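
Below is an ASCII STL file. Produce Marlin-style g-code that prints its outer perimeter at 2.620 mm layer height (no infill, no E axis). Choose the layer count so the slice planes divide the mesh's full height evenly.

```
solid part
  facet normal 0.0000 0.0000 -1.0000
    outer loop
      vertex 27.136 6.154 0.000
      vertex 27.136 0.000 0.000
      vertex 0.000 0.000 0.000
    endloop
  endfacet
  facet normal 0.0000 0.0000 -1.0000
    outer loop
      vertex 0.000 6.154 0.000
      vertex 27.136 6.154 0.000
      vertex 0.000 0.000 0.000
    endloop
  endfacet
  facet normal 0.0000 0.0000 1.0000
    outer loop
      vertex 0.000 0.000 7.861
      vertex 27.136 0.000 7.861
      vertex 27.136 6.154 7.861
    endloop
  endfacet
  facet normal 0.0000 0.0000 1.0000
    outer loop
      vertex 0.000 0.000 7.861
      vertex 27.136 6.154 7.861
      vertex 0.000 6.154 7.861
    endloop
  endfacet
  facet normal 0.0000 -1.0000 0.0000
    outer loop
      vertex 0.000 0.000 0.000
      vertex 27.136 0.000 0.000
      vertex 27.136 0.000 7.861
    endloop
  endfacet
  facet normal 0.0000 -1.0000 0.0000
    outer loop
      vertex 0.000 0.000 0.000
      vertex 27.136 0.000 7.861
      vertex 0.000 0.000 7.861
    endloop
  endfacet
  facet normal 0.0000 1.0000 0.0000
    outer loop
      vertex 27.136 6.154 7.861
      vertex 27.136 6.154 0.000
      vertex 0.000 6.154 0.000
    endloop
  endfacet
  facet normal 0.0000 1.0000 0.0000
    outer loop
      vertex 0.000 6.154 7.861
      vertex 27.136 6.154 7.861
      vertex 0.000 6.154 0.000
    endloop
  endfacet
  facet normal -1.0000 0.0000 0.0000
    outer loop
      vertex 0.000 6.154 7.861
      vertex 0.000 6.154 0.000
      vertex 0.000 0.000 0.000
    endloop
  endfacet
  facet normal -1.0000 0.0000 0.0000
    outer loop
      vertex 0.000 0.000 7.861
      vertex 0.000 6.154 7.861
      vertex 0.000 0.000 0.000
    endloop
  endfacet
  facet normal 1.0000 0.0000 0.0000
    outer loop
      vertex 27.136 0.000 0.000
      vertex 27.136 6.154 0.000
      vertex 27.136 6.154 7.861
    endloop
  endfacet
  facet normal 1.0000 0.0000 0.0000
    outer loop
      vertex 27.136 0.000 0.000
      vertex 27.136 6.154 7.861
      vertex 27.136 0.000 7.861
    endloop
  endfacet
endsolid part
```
; perimeter-only toolpath
G21 ; units = mm
G90 ; absolute positioning
G28 ; home
; layer 1
G0 Z2.620
G0 X0.000 Y0.000
G1 X27.136 Y0.000
G1 X27.136 Y6.154
G1 X0.000 Y6.154
G1 X0.000 Y0.000
; layer 2
G0 Z5.241
G0 X0.000 Y0.000
G1 X27.136 Y0.000
G1 X27.136 Y6.154
G1 X0.000 Y6.154
G1 X0.000 Y0.000
; layer 3
G0 Z7.861
G0 X0.000 Y0.000
G1 X27.136 Y0.000
G1 X27.136 Y6.154
G1 X0.000 Y6.154
G1 X0.000 Y0.000
M2 ; end

The solid is a rectangular box, roughly 27.1 × 6.15 mm footprint and 7.86 mm tall. Slicing at Δz = 2.620 mm — 3 equal slices spanning the solid's height, so layer i sits at z = i·h/3 — gives 3 non-empty perimeters. Each is a 4-segment closed polygon; G0 lifts to the layer z and rapids to the start vertex, then G1 traces the edges.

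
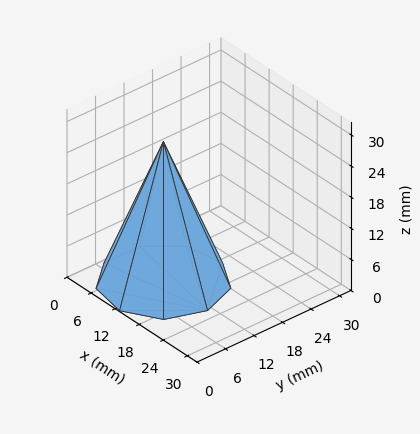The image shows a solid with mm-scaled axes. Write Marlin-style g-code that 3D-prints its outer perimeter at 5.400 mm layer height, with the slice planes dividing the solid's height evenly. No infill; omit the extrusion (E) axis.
Reading the render: the shape is a regular 9-sided pyramid, base circumscribed radius ≈ 11 mm, apex at z ≈ 27 mm (dimensions read to the nearest mm from the axis ticks). For the g-code, the solid's height is divided into equal slices at the stated Δz and each level perimeter traced with G1 moves after a G0 lift.

; perimeter-only toolpath
G21 ; units = mm
G90 ; absolute positioning
G28 ; home
; layer 1
G0 Z5.400
G0 X19.800 Y11.000
G1 X17.741 Y16.657
G1 X12.528 Y19.666
G1 X6.600 Y18.621
G1 X2.730 Y14.010
G1 X2.730 Y7.990
G1 X6.600 Y3.379
G1 X12.528 Y2.334
G1 X17.741 Y5.343
G1 X19.800 Y11.000
; layer 2
G0 Z10.800
G0 X17.600 Y11.000
G1 X16.056 Y15.243
G1 X12.146 Y17.500
G1 X7.700 Y16.716
G1 X4.798 Y13.257
G1 X4.798 Y8.743
G1 X7.700 Y5.284
G1 X12.146 Y4.500
G1 X16.056 Y6.757
G1 X17.600 Y11.000
; layer 3
G0 Z16.200
G0 X15.400 Y11.000
G1 X14.370 Y13.828
G1 X11.764 Y15.333
G1 X8.800 Y14.810
G1 X6.865 Y12.505
G1 X6.865 Y9.495
G1 X8.800 Y7.190
G1 X11.764 Y6.667
G1 X14.370 Y8.172
G1 X15.400 Y11.000
; layer 4
G0 Z21.600
G0 X13.200 Y11.000
G1 X12.685 Y12.414
G1 X11.382 Y13.167
G1 X9.900 Y12.905
G1 X8.933 Y11.752
G1 X8.933 Y10.248
G1 X9.900 Y9.095
G1 X11.382 Y8.833
G1 X12.685 Y9.586
G1 X13.200 Y11.000
M2 ; end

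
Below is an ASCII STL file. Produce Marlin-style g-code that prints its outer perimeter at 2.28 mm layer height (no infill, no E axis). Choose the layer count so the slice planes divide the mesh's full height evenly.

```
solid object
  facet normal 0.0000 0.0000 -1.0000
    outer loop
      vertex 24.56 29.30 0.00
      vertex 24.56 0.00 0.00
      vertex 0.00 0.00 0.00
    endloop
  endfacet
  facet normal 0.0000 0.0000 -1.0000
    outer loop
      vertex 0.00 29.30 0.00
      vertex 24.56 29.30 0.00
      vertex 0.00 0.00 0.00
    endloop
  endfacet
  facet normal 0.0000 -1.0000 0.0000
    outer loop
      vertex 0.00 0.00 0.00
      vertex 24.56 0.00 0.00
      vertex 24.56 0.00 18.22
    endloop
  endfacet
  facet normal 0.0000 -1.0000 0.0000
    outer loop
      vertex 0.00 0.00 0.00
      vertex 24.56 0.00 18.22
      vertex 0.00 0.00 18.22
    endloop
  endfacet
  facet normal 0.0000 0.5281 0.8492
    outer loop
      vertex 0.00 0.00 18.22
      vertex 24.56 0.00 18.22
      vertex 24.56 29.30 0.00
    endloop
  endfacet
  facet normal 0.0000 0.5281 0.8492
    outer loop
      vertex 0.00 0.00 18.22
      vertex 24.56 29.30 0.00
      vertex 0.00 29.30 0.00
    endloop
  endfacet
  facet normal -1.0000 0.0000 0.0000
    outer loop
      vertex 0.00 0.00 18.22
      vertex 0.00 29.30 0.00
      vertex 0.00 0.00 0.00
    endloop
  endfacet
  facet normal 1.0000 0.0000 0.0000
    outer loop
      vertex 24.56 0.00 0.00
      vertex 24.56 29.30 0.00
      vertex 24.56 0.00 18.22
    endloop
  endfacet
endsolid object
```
; perimeter-only toolpath
G21 ; units = mm
G90 ; absolute positioning
G28 ; home
; layer 1
G0 Z2.28
G0 X0.00 Y0.00
G1 X24.56 Y0.00
G1 X24.56 Y25.64
G1 X0.00 Y25.64
G1 X0.00 Y0.00
; layer 2
G0 Z4.55
G0 X0.00 Y0.00
G1 X24.56 Y0.00
G1 X24.56 Y21.98
G1 X0.00 Y21.98
G1 X0.00 Y0.00
; layer 3
G0 Z6.83
G0 X0.00 Y0.00
G1 X24.56 Y0.00
G1 X24.56 Y18.31
G1 X0.00 Y18.31
G1 X0.00 Y0.00
; layer 4
G0 Z9.11
G0 X0.00 Y0.00
G1 X24.56 Y0.00
G1 X24.56 Y14.65
G1 X0.00 Y14.65
G1 X0.00 Y0.00
; layer 5
G0 Z11.39
G0 X0.00 Y0.00
G1 X24.56 Y0.00
G1 X24.56 Y10.99
G1 X0.00 Y10.99
G1 X0.00 Y0.00
; layer 6
G0 Z13.66
G0 X0.00 Y0.00
G1 X24.56 Y0.00
G1 X24.56 Y7.33
G1 X0.00 Y7.33
G1 X0.00 Y0.00
; layer 7
G0 Z15.94
G0 X0.00 Y0.00
G1 X24.56 Y0.00
G1 X24.56 Y3.66
G1 X0.00 Y3.66
G1 X0.00 Y0.00
M2 ; end

The solid is a wedge (ramp): 24.6 × 29.3 mm base, rising to 18.2 mm along the y=0 edge and sloping linearly to z=0 at y=29.3. Slicing at Δz = 2.28 mm — 8 equal slices spanning the solid's height, so layer i sits at z = i·h/8 — gives 7 non-empty perimeters. Each is a 4-segment closed polygon; G0 lifts to the layer z and rapids to the start vertex, then G1 traces the edges. The cross-section shrinks linearly with z (the slice at the apex is degenerate and omitted).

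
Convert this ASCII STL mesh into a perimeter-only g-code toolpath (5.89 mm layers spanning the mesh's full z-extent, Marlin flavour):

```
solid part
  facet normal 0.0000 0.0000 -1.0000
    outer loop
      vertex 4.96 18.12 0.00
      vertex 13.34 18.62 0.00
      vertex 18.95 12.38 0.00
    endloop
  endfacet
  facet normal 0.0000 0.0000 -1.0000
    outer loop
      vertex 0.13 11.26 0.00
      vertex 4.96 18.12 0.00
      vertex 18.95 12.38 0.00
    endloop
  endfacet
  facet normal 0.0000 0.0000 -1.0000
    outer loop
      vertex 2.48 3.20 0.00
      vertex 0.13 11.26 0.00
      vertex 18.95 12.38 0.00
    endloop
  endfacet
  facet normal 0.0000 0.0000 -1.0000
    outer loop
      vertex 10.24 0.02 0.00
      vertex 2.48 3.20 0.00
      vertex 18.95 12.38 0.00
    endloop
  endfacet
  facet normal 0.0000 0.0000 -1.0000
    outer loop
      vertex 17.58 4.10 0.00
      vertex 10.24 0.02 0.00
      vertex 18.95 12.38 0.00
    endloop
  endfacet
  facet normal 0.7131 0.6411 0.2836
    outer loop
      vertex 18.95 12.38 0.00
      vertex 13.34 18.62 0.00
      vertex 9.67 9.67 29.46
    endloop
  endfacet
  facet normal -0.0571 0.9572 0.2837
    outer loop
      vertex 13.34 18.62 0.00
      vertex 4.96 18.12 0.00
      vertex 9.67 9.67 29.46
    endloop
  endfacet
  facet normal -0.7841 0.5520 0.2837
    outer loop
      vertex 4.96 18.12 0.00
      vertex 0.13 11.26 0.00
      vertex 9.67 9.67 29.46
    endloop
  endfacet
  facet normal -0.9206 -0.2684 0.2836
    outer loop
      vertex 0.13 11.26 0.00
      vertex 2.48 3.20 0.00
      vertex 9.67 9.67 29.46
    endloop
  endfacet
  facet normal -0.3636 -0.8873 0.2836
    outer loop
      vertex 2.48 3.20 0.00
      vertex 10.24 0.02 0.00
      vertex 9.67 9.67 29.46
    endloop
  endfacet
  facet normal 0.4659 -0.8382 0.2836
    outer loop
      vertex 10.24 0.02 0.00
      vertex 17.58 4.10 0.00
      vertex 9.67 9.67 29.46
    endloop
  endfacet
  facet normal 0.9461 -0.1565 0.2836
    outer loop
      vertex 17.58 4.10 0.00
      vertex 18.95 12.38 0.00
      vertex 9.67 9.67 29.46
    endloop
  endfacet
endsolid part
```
; perimeter-only toolpath
G21 ; units = mm
G90 ; absolute positioning
G28 ; home
; layer 1
G0 Z5.89
G0 X17.09 Y11.84
G1 X12.61 Y16.83
G1 X5.90 Y16.43
G1 X2.04 Y10.94
G1 X3.92 Y4.49
G1 X10.13 Y1.95
G1 X16.00 Y5.21
G1 X17.09 Y11.84
; layer 2
G0 Z11.78
G0 X15.24 Y11.30
G1 X11.87 Y15.04
G1 X6.84 Y14.74
G1 X3.95 Y10.62
G1 X5.36 Y5.79
G1 X10.01 Y3.88
G1 X14.42 Y6.33
G1 X15.24 Y11.30
; layer 3
G0 Z17.68
G0 X13.38 Y10.75
G1 X11.14 Y13.25
G1 X7.79 Y13.05
G1 X5.85 Y10.31
G1 X6.79 Y7.08
G1 X9.90 Y5.81
G1 X12.83 Y7.44
G1 X13.38 Y10.75
; layer 4
G0 Z23.57
G0 X11.53 Y10.21
G1 X10.40 Y11.46
G1 X8.73 Y11.36
G1 X7.76 Y9.99
G1 X8.23 Y8.38
G1 X9.78 Y7.74
G1 X11.25 Y8.56
G1 X11.53 Y10.21
M2 ; end

The solid is a regular 7-sided pyramid, base circumscribed radius ≈ 9.67 mm, apex at z ≈ 29.5 mm. Slicing at Δz = 5.89 mm — 5 equal slices spanning the solid's height, so layer i sits at z = i·h/5 — gives 4 non-empty perimeters. Each is a 7-segment closed polygon; G0 lifts to the layer z and rapids to the start vertex, then G1 traces the edges. The cross-section shrinks linearly with z (the slice at the apex is degenerate and omitted).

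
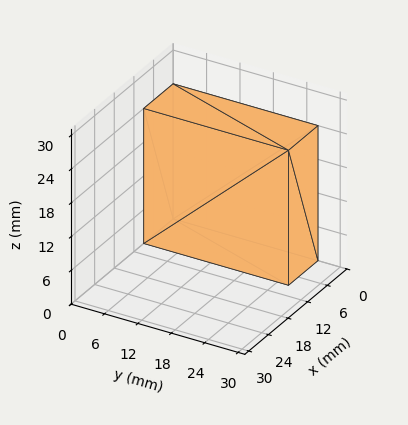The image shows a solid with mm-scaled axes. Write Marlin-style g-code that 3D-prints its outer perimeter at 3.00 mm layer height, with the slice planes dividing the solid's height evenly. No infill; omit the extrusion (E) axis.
Reading the render: the shape is a rectangular box, roughly 9 × 26 mm footprint and 24 mm tall (dimensions read to the nearest mm from the axis ticks). For the g-code, the solid's height is divided into equal slices at the stated Δz and each level perimeter traced with G1 moves after a G0 lift.

; perimeter-only toolpath
G21 ; units = mm
G90 ; absolute positioning
G28 ; home
; layer 1
G0 Z3.00
G0 X0.00 Y0.00
G1 X9.00 Y0.00
G1 X9.00 Y26.00
G1 X0.00 Y26.00
G1 X0.00 Y0.00
; layer 2
G0 Z6.00
G0 X0.00 Y0.00
G1 X9.00 Y0.00
G1 X9.00 Y26.00
G1 X0.00 Y26.00
G1 X0.00 Y0.00
; layer 3
G0 Z9.00
G0 X0.00 Y0.00
G1 X9.00 Y0.00
G1 X9.00 Y26.00
G1 X0.00 Y26.00
G1 X0.00 Y0.00
; layer 4
G0 Z12.00
G0 X0.00 Y0.00
G1 X9.00 Y0.00
G1 X9.00 Y26.00
G1 X0.00 Y26.00
G1 X0.00 Y0.00
; layer 5
G0 Z15.00
G0 X0.00 Y0.00
G1 X9.00 Y0.00
G1 X9.00 Y26.00
G1 X0.00 Y26.00
G1 X0.00 Y0.00
; layer 6
G0 Z18.00
G0 X0.00 Y0.00
G1 X9.00 Y0.00
G1 X9.00 Y26.00
G1 X0.00 Y26.00
G1 X0.00 Y0.00
; layer 7
G0 Z21.00
G0 X0.00 Y0.00
G1 X9.00 Y0.00
G1 X9.00 Y26.00
G1 X0.00 Y26.00
G1 X0.00 Y0.00
; layer 8
G0 Z24.00
G0 X0.00 Y0.00
G1 X9.00 Y0.00
G1 X9.00 Y26.00
G1 X0.00 Y26.00
G1 X0.00 Y0.00
M2 ; end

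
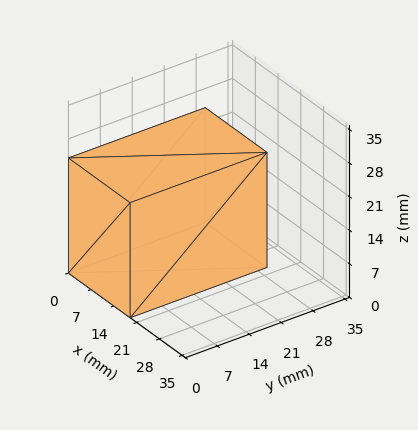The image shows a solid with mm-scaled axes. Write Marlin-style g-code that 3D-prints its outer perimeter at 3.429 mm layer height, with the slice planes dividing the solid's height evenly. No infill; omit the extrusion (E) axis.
Reading the render: the shape is a rectangular box, roughly 19 × 30 mm footprint and 24 mm tall (dimensions read to the nearest mm from the axis ticks). For the g-code, the solid's height is divided into equal slices at the stated Δz and each level perimeter traced with G1 moves after a G0 lift.

; perimeter-only toolpath
G21 ; units = mm
G90 ; absolute positioning
G28 ; home
; layer 1
G0 Z3.429
G0 X0.000 Y0.000
G1 X19.000 Y0.000
G1 X19.000 Y30.000
G1 X0.000 Y30.000
G1 X0.000 Y0.000
; layer 2
G0 Z6.857
G0 X0.000 Y0.000
G1 X19.000 Y0.000
G1 X19.000 Y30.000
G1 X0.000 Y30.000
G1 X0.000 Y0.000
; layer 3
G0 Z10.286
G0 X0.000 Y0.000
G1 X19.000 Y0.000
G1 X19.000 Y30.000
G1 X0.000 Y30.000
G1 X0.000 Y0.000
; layer 4
G0 Z13.714
G0 X0.000 Y0.000
G1 X19.000 Y0.000
G1 X19.000 Y30.000
G1 X0.000 Y30.000
G1 X0.000 Y0.000
; layer 5
G0 Z17.143
G0 X0.000 Y0.000
G1 X19.000 Y0.000
G1 X19.000 Y30.000
G1 X0.000 Y30.000
G1 X0.000 Y0.000
; layer 6
G0 Z20.571
G0 X0.000 Y0.000
G1 X19.000 Y0.000
G1 X19.000 Y30.000
G1 X0.000 Y30.000
G1 X0.000 Y0.000
; layer 7
G0 Z24.000
G0 X0.000 Y0.000
G1 X19.000 Y0.000
G1 X19.000 Y30.000
G1 X0.000 Y30.000
G1 X0.000 Y0.000
M2 ; end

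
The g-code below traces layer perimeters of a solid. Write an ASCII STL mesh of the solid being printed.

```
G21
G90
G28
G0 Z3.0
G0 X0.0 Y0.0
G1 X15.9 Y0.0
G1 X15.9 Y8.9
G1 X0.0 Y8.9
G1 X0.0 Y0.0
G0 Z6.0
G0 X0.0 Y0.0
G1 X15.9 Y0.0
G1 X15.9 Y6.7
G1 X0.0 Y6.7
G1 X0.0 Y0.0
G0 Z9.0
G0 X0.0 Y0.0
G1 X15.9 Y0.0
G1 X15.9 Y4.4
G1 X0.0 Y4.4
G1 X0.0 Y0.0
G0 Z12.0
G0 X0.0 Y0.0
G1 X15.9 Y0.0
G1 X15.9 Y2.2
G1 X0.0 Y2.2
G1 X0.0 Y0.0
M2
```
solid part
  facet normal 0.0000 0.0000 -1.0000
    outer loop
      vertex 15.9 11.1 0.0
      vertex 15.9 0.0 0.0
      vertex 0.0 0.0 0.0
    endloop
  endfacet
  facet normal 0.0000 0.0000 -1.0000
    outer loop
      vertex 0.0 11.1 0.0
      vertex 15.9 11.1 0.0
      vertex 0.0 0.0 0.0
    endloop
  endfacet
  facet normal 0.0000 -1.0000 0.0000
    outer loop
      vertex 0.0 0.0 0.0
      vertex 15.9 0.0 0.0
      vertex 15.9 0.0 15.0
    endloop
  endfacet
  facet normal 0.0000 -1.0000 0.0000
    outer loop
      vertex 0.0 0.0 0.0
      vertex 15.9 0.0 15.0
      vertex 0.0 0.0 15.0
    endloop
  endfacet
  facet normal 0.0000 0.8038 0.5948
    outer loop
      vertex 0.0 0.0 15.0
      vertex 15.9 0.0 15.0
      vertex 15.9 11.1 0.0
    endloop
  endfacet
  facet normal 0.0000 0.8038 0.5948
    outer loop
      vertex 0.0 0.0 15.0
      vertex 15.9 11.1 0.0
      vertex 0.0 11.1 0.0
    endloop
  endfacet
  facet normal -1.0000 0.0000 0.0000
    outer loop
      vertex 0.0 0.0 15.0
      vertex 0.0 11.1 0.0
      vertex 0.0 0.0 0.0
    endloop
  endfacet
  facet normal 1.0000 0.0000 0.0000
    outer loop
      vertex 15.9 0.0 0.0
      vertex 15.9 11.1 0.0
      vertex 15.9 0.0 15.0
    endloop
  endfacet
endsolid part

The G0 Z moves step by Δz≈3.0 mm. The G1 loops shrink linearly with z, so the solid tapers from its base footprint up to z≈15. Closing with a flat bottom cap and the tapered top and triangulating gives 8 facets — a wedge (ramp): 15.9 × 11.1 mm base, rising to 15 mm along the y=0 edge and sloping linearly to z=0 at y=11.1.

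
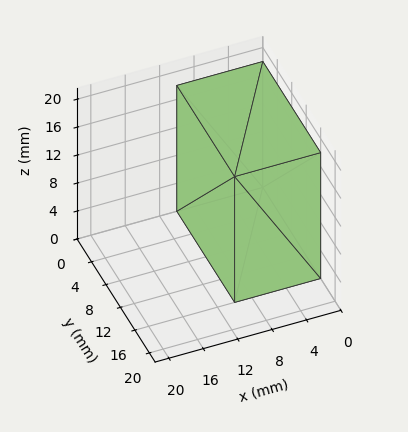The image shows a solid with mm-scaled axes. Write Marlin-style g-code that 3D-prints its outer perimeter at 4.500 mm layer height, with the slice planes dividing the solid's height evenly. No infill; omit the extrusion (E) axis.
Reading the render: the shape is a rectangular box, roughly 10 × 16 mm footprint and 18 mm tall (dimensions read to the nearest mm from the axis ticks). For the g-code, the solid's height is divided into equal slices at the stated Δz and each level perimeter traced with G1 moves after a G0 lift.

; perimeter-only toolpath
G21 ; units = mm
G90 ; absolute positioning
G28 ; home
; layer 1
G0 Z4.500
G0 X0.000 Y0.000
G1 X10.000 Y0.000
G1 X10.000 Y16.000
G1 X0.000 Y16.000
G1 X0.000 Y0.000
; layer 2
G0 Z9.000
G0 X0.000 Y0.000
G1 X10.000 Y0.000
G1 X10.000 Y16.000
G1 X0.000 Y16.000
G1 X0.000 Y0.000
; layer 3
G0 Z13.500
G0 X0.000 Y0.000
G1 X10.000 Y0.000
G1 X10.000 Y16.000
G1 X0.000 Y16.000
G1 X0.000 Y0.000
; layer 4
G0 Z18.000
G0 X0.000 Y0.000
G1 X10.000 Y0.000
G1 X10.000 Y16.000
G1 X0.000 Y16.000
G1 X0.000 Y0.000
M2 ; end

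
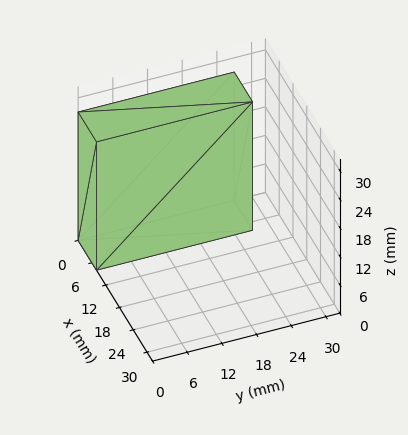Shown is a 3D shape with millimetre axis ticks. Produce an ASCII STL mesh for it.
Reading the render: the shape is a rectangular box, roughly 8 × 27 mm footprint and 27 mm tall (dimensions read to the nearest mm from the axis ticks). For the STL, each face is triangulated and given an outward normal.

solid part
  facet normal 0.0000 0.0000 -1.0000
    outer loop
      vertex 8.000 27.000 0.000
      vertex 8.000 0.000 0.000
      vertex 0.000 0.000 0.000
    endloop
  endfacet
  facet normal 0.0000 0.0000 -1.0000
    outer loop
      vertex 0.000 27.000 0.000
      vertex 8.000 27.000 0.000
      vertex 0.000 0.000 0.000
    endloop
  endfacet
  facet normal 0.0000 0.0000 1.0000
    outer loop
      vertex 0.000 0.000 27.000
      vertex 8.000 0.000 27.000
      vertex 8.000 27.000 27.000
    endloop
  endfacet
  facet normal 0.0000 0.0000 1.0000
    outer loop
      vertex 0.000 0.000 27.000
      vertex 8.000 27.000 27.000
      vertex 0.000 27.000 27.000
    endloop
  endfacet
  facet normal 0.0000 -1.0000 0.0000
    outer loop
      vertex 0.000 0.000 0.000
      vertex 8.000 0.000 0.000
      vertex 8.000 0.000 27.000
    endloop
  endfacet
  facet normal 0.0000 -1.0000 0.0000
    outer loop
      vertex 0.000 0.000 0.000
      vertex 8.000 0.000 27.000
      vertex 0.000 0.000 27.000
    endloop
  endfacet
  facet normal 0.0000 1.0000 0.0000
    outer loop
      vertex 8.000 27.000 27.000
      vertex 8.000 27.000 0.000
      vertex 0.000 27.000 0.000
    endloop
  endfacet
  facet normal 0.0000 1.0000 0.0000
    outer loop
      vertex 0.000 27.000 27.000
      vertex 8.000 27.000 27.000
      vertex 0.000 27.000 0.000
    endloop
  endfacet
  facet normal -1.0000 0.0000 0.0000
    outer loop
      vertex 0.000 27.000 27.000
      vertex 0.000 27.000 0.000
      vertex 0.000 0.000 0.000
    endloop
  endfacet
  facet normal -1.0000 0.0000 0.0000
    outer loop
      vertex 0.000 0.000 27.000
      vertex 0.000 27.000 27.000
      vertex 0.000 0.000 0.000
    endloop
  endfacet
  facet normal 1.0000 0.0000 0.0000
    outer loop
      vertex 8.000 0.000 0.000
      vertex 8.000 27.000 0.000
      vertex 8.000 27.000 27.000
    endloop
  endfacet
  facet normal 1.0000 0.0000 0.0000
    outer loop
      vertex 8.000 0.000 0.000
      vertex 8.000 27.000 27.000
      vertex 8.000 0.000 27.000
    endloop
  endfacet
endsolid part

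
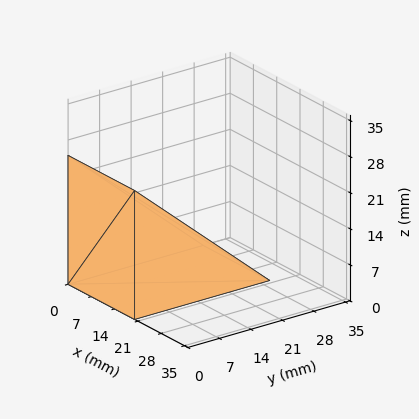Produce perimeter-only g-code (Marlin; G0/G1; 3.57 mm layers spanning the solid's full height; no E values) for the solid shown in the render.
Reading the render: the shape is a wedge (ramp): 20 × 30 mm base, rising to 25 mm along the y=0 edge and sloping linearly to z=0 at y=30 (dimensions read to the nearest mm from the axis ticks). For the g-code, the solid's height is divided into equal slices at the stated Δz and each level perimeter traced with G1 moves after a G0 lift.

; perimeter-only toolpath
G21 ; units = mm
G90 ; absolute positioning
G28 ; home
; layer 1
G0 Z3.57
G0 X0.00 Y0.00
G1 X20.00 Y0.00
G1 X20.00 Y25.71
G1 X0.00 Y25.71
G1 X0.00 Y0.00
; layer 2
G0 Z7.14
G0 X0.00 Y0.00
G1 X20.00 Y0.00
G1 X20.00 Y21.43
G1 X0.00 Y21.43
G1 X0.00 Y0.00
; layer 3
G0 Z10.71
G0 X0.00 Y0.00
G1 X20.00 Y0.00
G1 X20.00 Y17.14
G1 X0.00 Y17.14
G1 X0.00 Y0.00
; layer 4
G0 Z14.29
G0 X0.00 Y0.00
G1 X20.00 Y0.00
G1 X20.00 Y12.86
G1 X0.00 Y12.86
G1 X0.00 Y0.00
; layer 5
G0 Z17.86
G0 X0.00 Y0.00
G1 X20.00 Y0.00
G1 X20.00 Y8.57
G1 X0.00 Y8.57
G1 X0.00 Y0.00
; layer 6
G0 Z21.43
G0 X0.00 Y0.00
G1 X20.00 Y0.00
G1 X20.00 Y4.29
G1 X0.00 Y4.29
G1 X0.00 Y0.00
M2 ; end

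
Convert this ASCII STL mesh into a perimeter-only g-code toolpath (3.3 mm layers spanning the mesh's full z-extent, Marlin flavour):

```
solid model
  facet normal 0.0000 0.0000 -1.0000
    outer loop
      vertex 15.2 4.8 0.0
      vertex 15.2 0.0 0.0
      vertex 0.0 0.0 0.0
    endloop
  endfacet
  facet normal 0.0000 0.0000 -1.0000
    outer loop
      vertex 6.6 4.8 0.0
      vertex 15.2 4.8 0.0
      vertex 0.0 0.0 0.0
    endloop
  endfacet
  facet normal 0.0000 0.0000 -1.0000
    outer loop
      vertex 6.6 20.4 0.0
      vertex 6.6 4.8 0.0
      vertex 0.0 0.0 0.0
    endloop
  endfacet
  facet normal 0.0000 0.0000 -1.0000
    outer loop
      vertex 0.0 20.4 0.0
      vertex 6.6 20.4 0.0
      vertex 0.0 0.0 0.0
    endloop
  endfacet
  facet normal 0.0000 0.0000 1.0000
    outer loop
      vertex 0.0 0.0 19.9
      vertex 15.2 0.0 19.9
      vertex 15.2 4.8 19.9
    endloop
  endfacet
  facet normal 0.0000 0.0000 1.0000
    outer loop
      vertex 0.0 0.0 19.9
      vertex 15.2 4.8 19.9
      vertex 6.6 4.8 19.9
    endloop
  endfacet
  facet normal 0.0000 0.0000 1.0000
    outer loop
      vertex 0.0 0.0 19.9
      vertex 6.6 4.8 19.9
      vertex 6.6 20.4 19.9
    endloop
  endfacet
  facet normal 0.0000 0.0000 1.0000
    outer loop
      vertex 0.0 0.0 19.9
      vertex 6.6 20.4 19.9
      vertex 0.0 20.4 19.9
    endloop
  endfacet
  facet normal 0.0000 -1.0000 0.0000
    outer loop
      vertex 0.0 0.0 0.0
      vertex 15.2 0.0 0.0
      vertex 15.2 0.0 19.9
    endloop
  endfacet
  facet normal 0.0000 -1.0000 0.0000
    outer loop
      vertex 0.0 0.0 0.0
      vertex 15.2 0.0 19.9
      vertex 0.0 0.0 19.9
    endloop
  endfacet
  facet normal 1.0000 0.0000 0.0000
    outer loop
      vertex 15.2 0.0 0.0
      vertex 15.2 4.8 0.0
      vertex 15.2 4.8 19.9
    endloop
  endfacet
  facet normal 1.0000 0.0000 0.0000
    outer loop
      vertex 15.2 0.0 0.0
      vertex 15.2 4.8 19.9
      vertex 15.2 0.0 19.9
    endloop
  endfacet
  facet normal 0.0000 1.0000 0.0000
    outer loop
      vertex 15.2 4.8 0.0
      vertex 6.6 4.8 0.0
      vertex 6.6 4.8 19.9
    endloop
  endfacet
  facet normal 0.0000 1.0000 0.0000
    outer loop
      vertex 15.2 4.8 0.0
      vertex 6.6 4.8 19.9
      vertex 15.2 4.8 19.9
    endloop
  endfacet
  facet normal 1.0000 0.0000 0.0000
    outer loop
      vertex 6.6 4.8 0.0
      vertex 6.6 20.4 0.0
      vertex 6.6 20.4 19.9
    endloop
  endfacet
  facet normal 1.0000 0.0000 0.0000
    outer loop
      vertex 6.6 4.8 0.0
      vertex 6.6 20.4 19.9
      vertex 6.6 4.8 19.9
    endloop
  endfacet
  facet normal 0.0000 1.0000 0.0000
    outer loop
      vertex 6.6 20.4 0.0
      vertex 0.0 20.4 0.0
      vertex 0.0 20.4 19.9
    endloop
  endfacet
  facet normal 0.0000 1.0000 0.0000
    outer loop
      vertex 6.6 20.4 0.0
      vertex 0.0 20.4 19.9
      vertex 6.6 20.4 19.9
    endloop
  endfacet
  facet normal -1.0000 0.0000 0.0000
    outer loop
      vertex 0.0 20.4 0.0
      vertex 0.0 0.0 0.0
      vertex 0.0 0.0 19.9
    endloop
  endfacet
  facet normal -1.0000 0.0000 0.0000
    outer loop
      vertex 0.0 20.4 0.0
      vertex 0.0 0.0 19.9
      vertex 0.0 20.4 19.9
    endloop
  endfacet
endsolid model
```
; perimeter-only toolpath
G21 ; units = mm
G90 ; absolute positioning
G28 ; home
; layer 1
G0 Z3.3
G0 X0.0 Y0.0
G1 X15.2 Y0.0
G1 X15.2 Y4.8
G1 X6.6 Y4.8
G1 X6.6 Y20.4
G1 X0.0 Y20.4
G1 X0.0 Y0.0
; layer 2
G0 Z6.6
G0 X0.0 Y0.0
G1 X15.2 Y0.0
G1 X15.2 Y4.8
G1 X6.6 Y4.8
G1 X6.6 Y20.4
G1 X0.0 Y20.4
G1 X0.0 Y0.0
; layer 3
G0 Z9.9
G0 X0.0 Y0.0
G1 X15.2 Y0.0
G1 X15.2 Y4.8
G1 X6.6 Y4.8
G1 X6.6 Y20.4
G1 X0.0 Y20.4
G1 X0.0 Y0.0
; layer 4
G0 Z13.3
G0 X0.0 Y0.0
G1 X15.2 Y0.0
G1 X15.2 Y4.8
G1 X6.6 Y4.8
G1 X6.6 Y20.4
G1 X0.0 Y20.4
G1 X0.0 Y0.0
; layer 5
G0 Z16.6
G0 X0.0 Y0.0
G1 X15.2 Y0.0
G1 X15.2 Y4.8
G1 X6.6 Y4.8
G1 X6.6 Y20.4
G1 X0.0 Y20.4
G1 X0.0 Y0.0
; layer 6
G0 Z19.9
G0 X0.0 Y0.0
G1 X15.2 Y0.0
G1 X15.2 Y4.8
G1 X6.6 Y4.8
G1 X6.6 Y20.4
G1 X0.0 Y20.4
G1 X0.0 Y0.0
M2 ; end

The solid is an L-shaped prism: outer 15.2 × 20.4 mm, arm thicknesses ≈ 4.8 mm (horizontal) and 6.6 mm (vertical), extruded 19.9 mm in z. Slicing at Δz = 3.3 mm — 6 equal slices spanning the solid's height, so layer i sits at z = i·h/6 — gives 6 non-empty perimeters. Each is a 6-segment closed polygon; G0 lifts to the layer z and rapids to the start vertex, then G1 traces the edges.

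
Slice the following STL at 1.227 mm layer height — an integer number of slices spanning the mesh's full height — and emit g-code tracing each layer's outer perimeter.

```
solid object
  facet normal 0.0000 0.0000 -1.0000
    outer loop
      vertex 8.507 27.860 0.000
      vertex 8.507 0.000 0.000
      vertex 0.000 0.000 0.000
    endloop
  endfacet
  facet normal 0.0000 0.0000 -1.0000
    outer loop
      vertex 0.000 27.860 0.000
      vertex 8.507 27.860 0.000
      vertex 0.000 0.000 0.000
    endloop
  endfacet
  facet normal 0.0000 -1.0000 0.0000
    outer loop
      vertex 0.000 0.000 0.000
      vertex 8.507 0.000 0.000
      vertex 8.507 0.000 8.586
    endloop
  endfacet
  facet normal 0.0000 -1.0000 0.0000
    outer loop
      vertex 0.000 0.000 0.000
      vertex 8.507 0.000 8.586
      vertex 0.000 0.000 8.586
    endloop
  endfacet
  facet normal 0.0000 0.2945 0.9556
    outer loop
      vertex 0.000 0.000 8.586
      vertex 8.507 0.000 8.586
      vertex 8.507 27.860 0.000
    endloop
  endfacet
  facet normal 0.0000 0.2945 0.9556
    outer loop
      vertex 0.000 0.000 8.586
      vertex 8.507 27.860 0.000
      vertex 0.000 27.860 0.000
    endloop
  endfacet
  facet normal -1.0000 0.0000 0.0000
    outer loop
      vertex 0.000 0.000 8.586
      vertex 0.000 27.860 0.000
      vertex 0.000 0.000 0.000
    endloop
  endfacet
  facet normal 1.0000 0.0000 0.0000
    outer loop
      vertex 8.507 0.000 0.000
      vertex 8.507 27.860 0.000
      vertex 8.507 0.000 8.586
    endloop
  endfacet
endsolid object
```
; perimeter-only toolpath
G21 ; units = mm
G90 ; absolute positioning
G28 ; home
; layer 1
G0 Z1.227
G0 X0.000 Y0.000
G1 X8.507 Y0.000
G1 X8.507 Y23.880
G1 X0.000 Y23.880
G1 X0.000 Y0.000
; layer 2
G0 Z2.453
G0 X0.000 Y0.000
G1 X8.507 Y0.000
G1 X8.507 Y19.900
G1 X0.000 Y19.900
G1 X0.000 Y0.000
; layer 3
G0 Z3.680
G0 X0.000 Y0.000
G1 X8.507 Y0.000
G1 X8.507 Y15.920
G1 X0.000 Y15.920
G1 X0.000 Y0.000
; layer 4
G0 Z4.906
G0 X0.000 Y0.000
G1 X8.507 Y0.000
G1 X8.507 Y11.940
G1 X0.000 Y11.940
G1 X0.000 Y0.000
; layer 5
G0 Z6.133
G0 X0.000 Y0.000
G1 X8.507 Y0.000
G1 X8.507 Y7.960
G1 X0.000 Y7.960
G1 X0.000 Y0.000
; layer 6
G0 Z7.359
G0 X0.000 Y0.000
G1 X8.507 Y0.000
G1 X8.507 Y3.980
G1 X0.000 Y3.980
G1 X0.000 Y0.000
M2 ; end

The solid is a wedge (ramp): 8.51 × 27.9 mm base, rising to 8.59 mm along the y=0 edge and sloping linearly to z=0 at y=27.9. Slicing at Δz = 1.227 mm — 7 equal slices spanning the solid's height, so layer i sits at z = i·h/7 — gives 6 non-empty perimeters. Each is a 4-segment closed polygon; G0 lifts to the layer z and rapids to the start vertex, then G1 traces the edges. The cross-section shrinks linearly with z (the slice at the apex is degenerate and omitted).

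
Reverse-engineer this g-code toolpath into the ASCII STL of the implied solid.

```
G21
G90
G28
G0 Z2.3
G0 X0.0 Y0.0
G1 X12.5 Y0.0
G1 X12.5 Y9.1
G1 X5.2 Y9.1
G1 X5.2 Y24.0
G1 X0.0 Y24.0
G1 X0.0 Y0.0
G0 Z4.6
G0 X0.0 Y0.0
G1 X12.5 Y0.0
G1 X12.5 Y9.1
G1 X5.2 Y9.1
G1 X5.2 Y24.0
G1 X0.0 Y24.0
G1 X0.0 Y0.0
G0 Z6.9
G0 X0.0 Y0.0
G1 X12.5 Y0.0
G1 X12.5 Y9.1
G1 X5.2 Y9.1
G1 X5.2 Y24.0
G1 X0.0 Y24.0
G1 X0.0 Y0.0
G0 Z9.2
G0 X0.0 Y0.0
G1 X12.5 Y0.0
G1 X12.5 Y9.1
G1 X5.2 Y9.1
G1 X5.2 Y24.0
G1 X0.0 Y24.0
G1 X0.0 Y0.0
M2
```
solid part
  facet normal 0.0000 0.0000 -1.0000
    outer loop
      vertex 12.5 9.1 0.0
      vertex 12.5 0.0 0.0
      vertex 0.0 0.0 0.0
    endloop
  endfacet
  facet normal 0.0000 0.0000 -1.0000
    outer loop
      vertex 5.2 9.1 0.0
      vertex 12.5 9.1 0.0
      vertex 0.0 0.0 0.0
    endloop
  endfacet
  facet normal 0.0000 0.0000 -1.0000
    outer loop
      vertex 5.2 24.0 0.0
      vertex 5.2 9.1 0.0
      vertex 0.0 0.0 0.0
    endloop
  endfacet
  facet normal 0.0000 0.0000 -1.0000
    outer loop
      vertex 0.0 24.0 0.0
      vertex 5.2 24.0 0.0
      vertex 0.0 0.0 0.0
    endloop
  endfacet
  facet normal 0.0000 0.0000 1.0000
    outer loop
      vertex 0.0 0.0 9.2
      vertex 12.5 0.0 9.2
      vertex 12.5 9.1 9.2
    endloop
  endfacet
  facet normal 0.0000 0.0000 1.0000
    outer loop
      vertex 0.0 0.0 9.2
      vertex 12.5 9.1 9.2
      vertex 5.2 9.1 9.2
    endloop
  endfacet
  facet normal 0.0000 0.0000 1.0000
    outer loop
      vertex 0.0 0.0 9.2
      vertex 5.2 9.1 9.2
      vertex 5.2 24.0 9.2
    endloop
  endfacet
  facet normal 0.0000 0.0000 1.0000
    outer loop
      vertex 0.0 0.0 9.2
      vertex 5.2 24.0 9.2
      vertex 0.0 24.0 9.2
    endloop
  endfacet
  facet normal 0.0000 -1.0000 0.0000
    outer loop
      vertex 0.0 0.0 0.0
      vertex 12.5 0.0 0.0
      vertex 12.5 0.0 9.2
    endloop
  endfacet
  facet normal 0.0000 -1.0000 0.0000
    outer loop
      vertex 0.0 0.0 0.0
      vertex 12.5 0.0 9.2
      vertex 0.0 0.0 9.2
    endloop
  endfacet
  facet normal 1.0000 0.0000 0.0000
    outer loop
      vertex 12.5 0.0 0.0
      vertex 12.5 9.1 0.0
      vertex 12.5 9.1 9.2
    endloop
  endfacet
  facet normal 1.0000 0.0000 0.0000
    outer loop
      vertex 12.5 0.0 0.0
      vertex 12.5 9.1 9.2
      vertex 12.5 0.0 9.2
    endloop
  endfacet
  facet normal 0.0000 1.0000 0.0000
    outer loop
      vertex 12.5 9.1 0.0
      vertex 5.2 9.1 0.0
      vertex 5.2 9.1 9.2
    endloop
  endfacet
  facet normal 0.0000 1.0000 0.0000
    outer loop
      vertex 12.5 9.1 0.0
      vertex 5.2 9.1 9.2
      vertex 12.5 9.1 9.2
    endloop
  endfacet
  facet normal 1.0000 0.0000 0.0000
    outer loop
      vertex 5.2 9.1 0.0
      vertex 5.2 24.0 0.0
      vertex 5.2 24.0 9.2
    endloop
  endfacet
  facet normal 1.0000 0.0000 0.0000
    outer loop
      vertex 5.2 9.1 0.0
      vertex 5.2 24.0 9.2
      vertex 5.2 9.1 9.2
    endloop
  endfacet
  facet normal 0.0000 1.0000 0.0000
    outer loop
      vertex 5.2 24.0 0.0
      vertex 0.0 24.0 0.0
      vertex 0.0 24.0 9.2
    endloop
  endfacet
  facet normal 0.0000 1.0000 0.0000
    outer loop
      vertex 5.2 24.0 0.0
      vertex 0.0 24.0 9.2
      vertex 5.2 24.0 9.2
    endloop
  endfacet
  facet normal -1.0000 0.0000 0.0000
    outer loop
      vertex 0.0 24.0 0.0
      vertex 0.0 0.0 0.0
      vertex 0.0 0.0 9.2
    endloop
  endfacet
  facet normal -1.0000 0.0000 0.0000
    outer loop
      vertex 0.0 24.0 0.0
      vertex 0.0 0.0 9.2
      vertex 0.0 24.0 9.2
    endloop
  endfacet
endsolid part

The G0 Z moves step by Δz≈2.3 mm. Every layer's G1 loop is the same polygon, so the solid is a straight extrusion of it from z=0 to z≈9.2. Closing with flat bottom and top caps and triangulating gives 20 facets — an L-shaped prism: outer 12.5 × 24 mm, arm thicknesses ≈ 9.1 mm (horizontal) and 5.2 mm (vertical), extruded 9.2 mm in z.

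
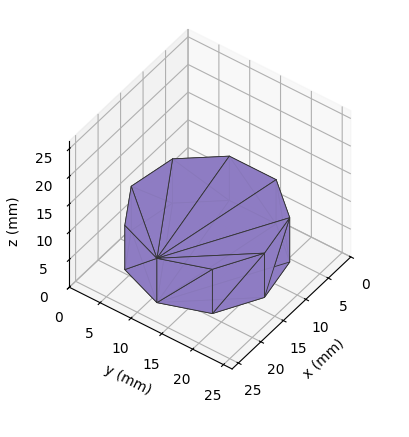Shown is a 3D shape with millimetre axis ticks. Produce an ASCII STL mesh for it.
Reading the render: the shape is a regular 9-sided prism (a cylinder approximated with 9 flat sides), circumscribed radius ≈ 11 mm, height ≈ 8 mm (dimensions read to the nearest mm from the axis ticks). For the STL, each face is triangulated and given an outward normal.

solid part
  facet normal 0.0000 0.0000 -1.0000
    outer loop
      vertex 12.9 21.8 0.0
      vertex 19.4 18.1 0.0
      vertex 22.0 11.0 0.0
    endloop
  endfacet
  facet normal 0.0000 0.0000 -1.0000
    outer loop
      vertex 5.5 20.5 0.0
      vertex 12.9 21.8 0.0
      vertex 22.0 11.0 0.0
    endloop
  endfacet
  facet normal 0.0000 0.0000 -1.0000
    outer loop
      vertex 0.7 14.8 0.0
      vertex 5.5 20.5 0.0
      vertex 22.0 11.0 0.0
    endloop
  endfacet
  facet normal 0.0000 0.0000 -1.0000
    outer loop
      vertex 0.7 7.2 0.0
      vertex 0.7 14.8 0.0
      vertex 22.0 11.0 0.0
    endloop
  endfacet
  facet normal 0.0000 0.0000 -1.0000
    outer loop
      vertex 5.5 1.5 0.0
      vertex 0.7 7.2 0.0
      vertex 22.0 11.0 0.0
    endloop
  endfacet
  facet normal 0.0000 0.0000 -1.0000
    outer loop
      vertex 12.9 0.2 0.0
      vertex 5.5 1.5 0.0
      vertex 22.0 11.0 0.0
    endloop
  endfacet
  facet normal 0.0000 0.0000 -1.0000
    outer loop
      vertex 19.4 3.9 0.0
      vertex 12.9 0.2 0.0
      vertex 22.0 11.0 0.0
    endloop
  endfacet
  facet normal 0.0000 0.0000 1.0000
    outer loop
      vertex 22.0 11.0 8.0
      vertex 19.4 18.1 8.0
      vertex 12.9 21.8 8.0
    endloop
  endfacet
  facet normal 0.0000 0.0000 1.0000
    outer loop
      vertex 22.0 11.0 8.0
      vertex 12.9 21.8 8.0
      vertex 5.5 20.5 8.0
    endloop
  endfacet
  facet normal 0.0000 0.0000 1.0000
    outer loop
      vertex 22.0 11.0 8.0
      vertex 5.5 20.5 8.0
      vertex 0.7 14.8 8.0
    endloop
  endfacet
  facet normal 0.0000 0.0000 1.0000
    outer loop
      vertex 22.0 11.0 8.0
      vertex 0.7 14.8 8.0
      vertex 0.7 7.2 8.0
    endloop
  endfacet
  facet normal 0.0000 0.0000 1.0000
    outer loop
      vertex 22.0 11.0 8.0
      vertex 0.7 7.2 8.0
      vertex 5.5 1.5 8.0
    endloop
  endfacet
  facet normal 0.0000 0.0000 1.0000
    outer loop
      vertex 22.0 11.0 8.0
      vertex 5.5 1.5 8.0
      vertex 12.9 0.2 8.0
    endloop
  endfacet
  facet normal 0.0000 0.0000 1.0000
    outer loop
      vertex 22.0 11.0 8.0
      vertex 12.9 0.2 8.0
      vertex 19.4 3.9 8.0
    endloop
  endfacet
  facet normal 0.9390 0.3439 0.0000
    outer loop
      vertex 22.0 11.0 0.0
      vertex 19.4 18.1 0.0
      vertex 19.4 18.1 8.0
    endloop
  endfacet
  facet normal 0.9390 0.3439 0.0000
    outer loop
      vertex 22.0 11.0 0.0
      vertex 19.4 18.1 8.0
      vertex 22.0 11.0 8.0
    endloop
  endfacet
  facet normal 0.4947 0.8691 0.0000
    outer loop
      vertex 19.4 18.1 0.0
      vertex 12.9 21.8 0.0
      vertex 12.9 21.8 8.0
    endloop
  endfacet
  facet normal 0.4947 0.8691 0.0000
    outer loop
      vertex 19.4 18.1 0.0
      vertex 12.9 21.8 8.0
      vertex 19.4 18.1 8.0
    endloop
  endfacet
  facet normal -0.1730 0.9849 0.0000
    outer loop
      vertex 12.9 21.8 0.0
      vertex 5.5 20.5 0.0
      vertex 5.5 20.5 8.0
    endloop
  endfacet
  facet normal -0.1730 0.9849 0.0000
    outer loop
      vertex 12.9 21.8 0.0
      vertex 5.5 20.5 8.0
      vertex 12.9 21.8 8.0
    endloop
  endfacet
  facet normal -0.7649 0.6441 0.0000
    outer loop
      vertex 5.5 20.5 0.0
      vertex 0.7 14.8 0.0
      vertex 0.7 14.8 8.0
    endloop
  endfacet
  facet normal -0.7649 0.6441 0.0000
    outer loop
      vertex 5.5 20.5 0.0
      vertex 0.7 14.8 8.0
      vertex 5.5 20.5 8.0
    endloop
  endfacet
  facet normal -1.0000 0.0000 0.0000
    outer loop
      vertex 0.7 14.8 0.0
      vertex 0.7 7.2 0.0
      vertex 0.7 7.2 8.0
    endloop
  endfacet
  facet normal -1.0000 0.0000 0.0000
    outer loop
      vertex 0.7 14.8 0.0
      vertex 0.7 7.2 8.0
      vertex 0.7 14.8 8.0
    endloop
  endfacet
  facet normal -0.7649 -0.6441 0.0000
    outer loop
      vertex 0.7 7.2 0.0
      vertex 5.5 1.5 0.0
      vertex 5.5 1.5 8.0
    endloop
  endfacet
  facet normal -0.7649 -0.6441 0.0000
    outer loop
      vertex 0.7 7.2 0.0
      vertex 5.5 1.5 8.0
      vertex 0.7 7.2 8.0
    endloop
  endfacet
  facet normal -0.1730 -0.9849 0.0000
    outer loop
      vertex 5.5 1.5 0.0
      vertex 12.9 0.2 0.0
      vertex 12.9 0.2 8.0
    endloop
  endfacet
  facet normal -0.1730 -0.9849 0.0000
    outer loop
      vertex 5.5 1.5 0.0
      vertex 12.9 0.2 8.0
      vertex 5.5 1.5 8.0
    endloop
  endfacet
  facet normal 0.4947 -0.8691 0.0000
    outer loop
      vertex 12.9 0.2 0.0
      vertex 19.4 3.9 0.0
      vertex 19.4 3.9 8.0
    endloop
  endfacet
  facet normal 0.4947 -0.8691 0.0000
    outer loop
      vertex 12.9 0.2 0.0
      vertex 19.4 3.9 8.0
      vertex 12.9 0.2 8.0
    endloop
  endfacet
  facet normal 0.9390 -0.3439 0.0000
    outer loop
      vertex 19.4 3.9 0.0
      vertex 22.0 11.0 0.0
      vertex 22.0 11.0 8.0
    endloop
  endfacet
  facet normal 0.9390 -0.3439 0.0000
    outer loop
      vertex 19.4 3.9 0.0
      vertex 22.0 11.0 8.0
      vertex 19.4 3.9 8.0
    endloop
  endfacet
endsolid part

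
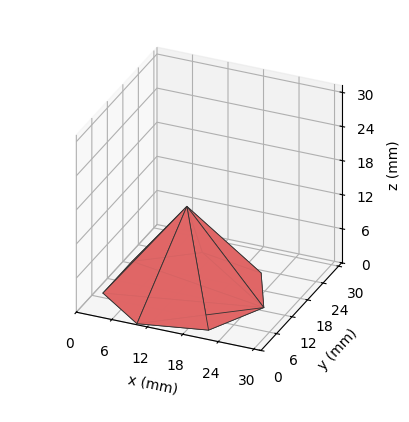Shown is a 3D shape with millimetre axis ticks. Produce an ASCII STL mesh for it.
Reading the render: the shape is a regular 7-sided pyramid, base circumscribed radius ≈ 13 mm, apex at z ≈ 15 mm (dimensions read to the nearest mm from the axis ticks). For the STL, each face is triangulated and given an outward normal.

solid part
  facet normal 0.0000 0.0000 -1.0000
    outer loop
      vertex 10.107 25.674 0.000
      vertex 21.105 23.164 0.000
      vertex 26.000 13.000 0.000
    endloop
  endfacet
  facet normal 0.0000 0.0000 -1.0000
    outer loop
      vertex 1.287 18.640 0.000
      vertex 10.107 25.674 0.000
      vertex 26.000 13.000 0.000
    endloop
  endfacet
  facet normal 0.0000 0.0000 -1.0000
    outer loop
      vertex 1.287 7.360 0.000
      vertex 1.287 18.640 0.000
      vertex 26.000 13.000 0.000
    endloop
  endfacet
  facet normal 0.0000 0.0000 -1.0000
    outer loop
      vertex 10.107 0.326 0.000
      vertex 1.287 7.360 0.000
      vertex 26.000 13.000 0.000
    endloop
  endfacet
  facet normal 0.0000 0.0000 -1.0000
    outer loop
      vertex 21.105 2.836 0.000
      vertex 10.107 0.326 0.000
      vertex 26.000 13.000 0.000
    endloop
  endfacet
  facet normal 0.7101 0.3420 0.6154
    outer loop
      vertex 26.000 13.000 0.000
      vertex 21.105 23.164 0.000
      vertex 13.000 13.000 15.000
    endloop
  endfacet
  facet normal 0.1754 0.7684 0.6154
    outer loop
      vertex 21.105 23.164 0.000
      vertex 10.107 25.674 0.000
      vertex 13.000 13.000 15.000
    endloop
  endfacet
  facet normal -0.4914 0.6162 0.6154
    outer loop
      vertex 10.107 25.674 0.000
      vertex 1.287 18.640 0.000
      vertex 13.000 13.000 15.000
    endloop
  endfacet
  facet normal -0.7882 0.0000 0.6155
    outer loop
      vertex 1.287 18.640 0.000
      vertex 1.287 7.360 0.000
      vertex 13.000 13.000 15.000
    endloop
  endfacet
  facet normal -0.4914 -0.6162 0.6154
    outer loop
      vertex 1.287 7.360 0.000
      vertex 10.107 0.326 0.000
      vertex 13.000 13.000 15.000
    endloop
  endfacet
  facet normal 0.1754 -0.7684 0.6154
    outer loop
      vertex 10.107 0.326 0.000
      vertex 21.105 2.836 0.000
      vertex 13.000 13.000 15.000
    endloop
  endfacet
  facet normal 0.7101 -0.3420 0.6154
    outer loop
      vertex 21.105 2.836 0.000
      vertex 26.000 13.000 0.000
      vertex 13.000 13.000 15.000
    endloop
  endfacet
endsolid part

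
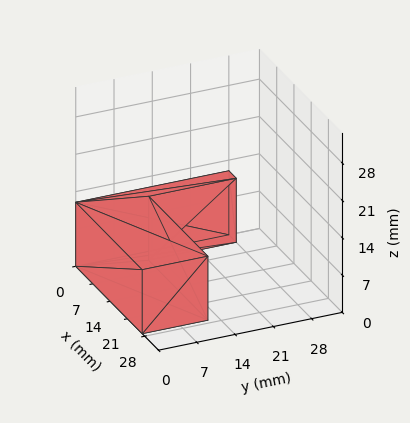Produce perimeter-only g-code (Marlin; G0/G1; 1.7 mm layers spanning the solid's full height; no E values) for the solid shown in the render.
Reading the render: the shape is an L-shaped prism: outer 27 × 28 mm, arm thicknesses ≈ 12 mm (horizontal) and 3 mm (vertical), extruded 12 mm in z (dimensions read to the nearest mm from the axis ticks). For the g-code, the solid's height is divided into equal slices at the stated Δz and each level perimeter traced with G1 moves after a G0 lift.

; perimeter-only toolpath
G21 ; units = mm
G90 ; absolute positioning
G28 ; home
; layer 1
G0 Z1.7
G0 X0.0 Y0.0
G1 X27.0 Y0.0
G1 X27.0 Y12.0
G1 X3.0 Y12.0
G1 X3.0 Y28.0
G1 X0.0 Y28.0
G1 X0.0 Y0.0
; layer 2
G0 Z3.4
G0 X0.0 Y0.0
G1 X27.0 Y0.0
G1 X27.0 Y12.0
G1 X3.0 Y12.0
G1 X3.0 Y28.0
G1 X0.0 Y28.0
G1 X0.0 Y0.0
; layer 3
G0 Z5.1
G0 X0.0 Y0.0
G1 X27.0 Y0.0
G1 X27.0 Y12.0
G1 X3.0 Y12.0
G1 X3.0 Y28.0
G1 X0.0 Y28.0
G1 X0.0 Y0.0
; layer 4
G0 Z6.9
G0 X0.0 Y0.0
G1 X27.0 Y0.0
G1 X27.0 Y12.0
G1 X3.0 Y12.0
G1 X3.0 Y28.0
G1 X0.0 Y28.0
G1 X0.0 Y0.0
; layer 5
G0 Z8.6
G0 X0.0 Y0.0
G1 X27.0 Y0.0
G1 X27.0 Y12.0
G1 X3.0 Y12.0
G1 X3.0 Y28.0
G1 X0.0 Y28.0
G1 X0.0 Y0.0
; layer 6
G0 Z10.3
G0 X0.0 Y0.0
G1 X27.0 Y0.0
G1 X27.0 Y12.0
G1 X3.0 Y12.0
G1 X3.0 Y28.0
G1 X0.0 Y28.0
G1 X0.0 Y0.0
; layer 7
G0 Z12.0
G0 X0.0 Y0.0
G1 X27.0 Y0.0
G1 X27.0 Y12.0
G1 X3.0 Y12.0
G1 X3.0 Y28.0
G1 X0.0 Y28.0
G1 X0.0 Y0.0
M2 ; end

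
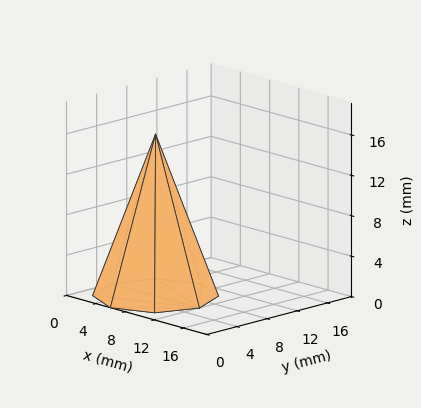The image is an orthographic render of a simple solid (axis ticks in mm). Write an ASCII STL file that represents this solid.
Reading the render: the shape is a regular 8-sided pyramid, base circumscribed radius ≈ 6 mm, apex at z ≈ 16 mm (dimensions read to the nearest mm from the axis ticks). For the STL, each face is triangulated and given an outward normal.

solid part
  facet normal 0.0000 0.0000 -1.0000
    outer loop
      vertex 6.000 12.000 0.000
      vertex 10.243 10.243 0.000
      vertex 12.000 6.000 0.000
    endloop
  endfacet
  facet normal 0.0000 0.0000 -1.0000
    outer loop
      vertex 1.757 10.243 0.000
      vertex 6.000 12.000 0.000
      vertex 12.000 6.000 0.000
    endloop
  endfacet
  facet normal 0.0000 0.0000 -1.0000
    outer loop
      vertex 0.000 6.000 0.000
      vertex 1.757 10.243 0.000
      vertex 12.000 6.000 0.000
    endloop
  endfacet
  facet normal 0.0000 0.0000 -1.0000
    outer loop
      vertex 1.757 1.757 0.000
      vertex 0.000 6.000 0.000
      vertex 12.000 6.000 0.000
    endloop
  endfacet
  facet normal 0.0000 0.0000 -1.0000
    outer loop
      vertex 6.000 0.000 0.000
      vertex 1.757 1.757 0.000
      vertex 12.000 6.000 0.000
    endloop
  endfacet
  facet normal 0.0000 0.0000 -1.0000
    outer loop
      vertex 10.243 1.757 0.000
      vertex 6.000 0.000 0.000
      vertex 12.000 6.000 0.000
    endloop
  endfacet
  facet normal 0.8730 0.3615 0.3274
    outer loop
      vertex 12.000 6.000 0.000
      vertex 10.243 10.243 0.000
      vertex 6.000 6.000 16.000
    endloop
  endfacet
  facet normal 0.3615 0.8730 0.3274
    outer loop
      vertex 10.243 10.243 0.000
      vertex 6.000 12.000 0.000
      vertex 6.000 6.000 16.000
    endloop
  endfacet
  facet normal -0.3615 0.8730 0.3274
    outer loop
      vertex 6.000 12.000 0.000
      vertex 1.757 10.243 0.000
      vertex 6.000 6.000 16.000
    endloop
  endfacet
  facet normal -0.8730 0.3615 0.3274
    outer loop
      vertex 1.757 10.243 0.000
      vertex 0.000 6.000 0.000
      vertex 6.000 6.000 16.000
    endloop
  endfacet
  facet normal -0.8730 -0.3615 0.3274
    outer loop
      vertex 0.000 6.000 0.000
      vertex 1.757 1.757 0.000
      vertex 6.000 6.000 16.000
    endloop
  endfacet
  facet normal -0.3615 -0.8730 0.3274
    outer loop
      vertex 1.757 1.757 0.000
      vertex 6.000 0.000 0.000
      vertex 6.000 6.000 16.000
    endloop
  endfacet
  facet normal 0.3615 -0.8730 0.3274
    outer loop
      vertex 6.000 0.000 0.000
      vertex 10.243 1.757 0.000
      vertex 6.000 6.000 16.000
    endloop
  endfacet
  facet normal 0.8730 -0.3615 0.3274
    outer loop
      vertex 10.243 1.757 0.000
      vertex 12.000 6.000 0.000
      vertex 6.000 6.000 16.000
    endloop
  endfacet
endsolid part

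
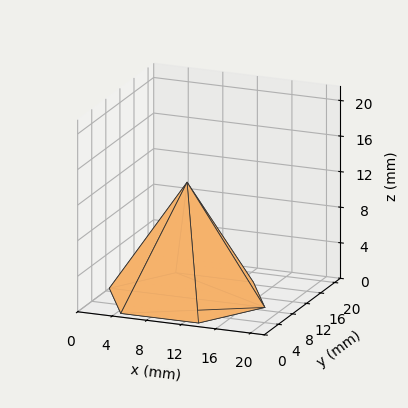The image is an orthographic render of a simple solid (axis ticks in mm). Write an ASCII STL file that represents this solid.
Reading the render: the shape is a regular 6-sided pyramid, base circumscribed radius ≈ 9 mm, apex at z ≈ 13 mm (dimensions read to the nearest mm from the axis ticks). For the STL, each face is triangulated and given an outward normal.

solid part
  facet normal 0.0000 0.0000 -1.0000
    outer loop
      vertex 4.50 16.79 0.00
      vertex 13.50 16.79 0.00
      vertex 18.00 9.00 0.00
    endloop
  endfacet
  facet normal 0.0000 0.0000 -1.0000
    outer loop
      vertex 0.00 9.00 0.00
      vertex 4.50 16.79 0.00
      vertex 18.00 9.00 0.00
    endloop
  endfacet
  facet normal 0.0000 0.0000 -1.0000
    outer loop
      vertex 4.50 1.21 0.00
      vertex 0.00 9.00 0.00
      vertex 18.00 9.00 0.00
    endloop
  endfacet
  facet normal 0.0000 0.0000 -1.0000
    outer loop
      vertex 13.50 1.21 0.00
      vertex 4.50 1.21 0.00
      vertex 18.00 9.00 0.00
    endloop
  endfacet
  facet normal 0.7427 0.4290 0.5142
    outer loop
      vertex 18.00 9.00 0.00
      vertex 13.50 16.79 0.00
      vertex 9.00 9.00 13.00
    endloop
  endfacet
  facet normal 0.0000 0.8578 0.5140
    outer loop
      vertex 13.50 16.79 0.00
      vertex 4.50 16.79 0.00
      vertex 9.00 9.00 13.00
    endloop
  endfacet
  facet normal -0.7427 0.4290 0.5142
    outer loop
      vertex 4.50 16.79 0.00
      vertex 0.00 9.00 0.00
      vertex 9.00 9.00 13.00
    endloop
  endfacet
  facet normal -0.7427 -0.4290 0.5142
    outer loop
      vertex 0.00 9.00 0.00
      vertex 4.50 1.21 0.00
      vertex 9.00 9.00 13.00
    endloop
  endfacet
  facet normal 0.0000 -0.8578 0.5140
    outer loop
      vertex 4.50 1.21 0.00
      vertex 13.50 1.21 0.00
      vertex 9.00 9.00 13.00
    endloop
  endfacet
  facet normal 0.7427 -0.4290 0.5142
    outer loop
      vertex 13.50 1.21 0.00
      vertex 18.00 9.00 0.00
      vertex 9.00 9.00 13.00
    endloop
  endfacet
endsolid part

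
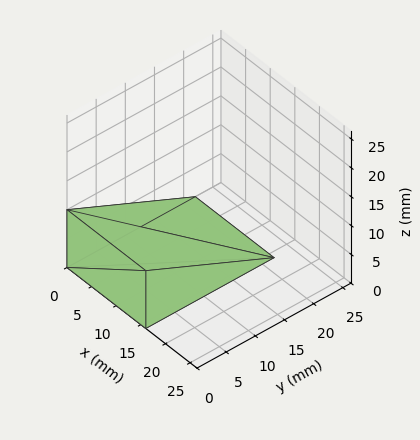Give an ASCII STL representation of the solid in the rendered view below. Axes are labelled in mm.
Reading the render: the shape is a wedge (ramp): 16 × 22 mm base, rising to 10 mm along the y=0 edge and sloping linearly to z=0 at y=22 (dimensions read to the nearest mm from the axis ticks). For the STL, each face is triangulated and given an outward normal.

solid part
  facet normal 0.0000 0.0000 -1.0000
    outer loop
      vertex 16.0 22.0 0.0
      vertex 16.0 0.0 0.0
      vertex 0.0 0.0 0.0
    endloop
  endfacet
  facet normal 0.0000 0.0000 -1.0000
    outer loop
      vertex 0.0 22.0 0.0
      vertex 16.0 22.0 0.0
      vertex 0.0 0.0 0.0
    endloop
  endfacet
  facet normal 0.0000 -1.0000 0.0000
    outer loop
      vertex 0.0 0.0 0.0
      vertex 16.0 0.0 0.0
      vertex 16.0 0.0 10.0
    endloop
  endfacet
  facet normal 0.0000 -1.0000 0.0000
    outer loop
      vertex 0.0 0.0 0.0
      vertex 16.0 0.0 10.0
      vertex 0.0 0.0 10.0
    endloop
  endfacet
  facet normal 0.0000 0.4138 0.9104
    outer loop
      vertex 0.0 0.0 10.0
      vertex 16.0 0.0 10.0
      vertex 16.0 22.0 0.0
    endloop
  endfacet
  facet normal 0.0000 0.4138 0.9104
    outer loop
      vertex 0.0 0.0 10.0
      vertex 16.0 22.0 0.0
      vertex 0.0 22.0 0.0
    endloop
  endfacet
  facet normal -1.0000 0.0000 0.0000
    outer loop
      vertex 0.0 0.0 10.0
      vertex 0.0 22.0 0.0
      vertex 0.0 0.0 0.0
    endloop
  endfacet
  facet normal 1.0000 0.0000 0.0000
    outer loop
      vertex 16.0 0.0 0.0
      vertex 16.0 22.0 0.0
      vertex 16.0 0.0 10.0
    endloop
  endfacet
endsolid part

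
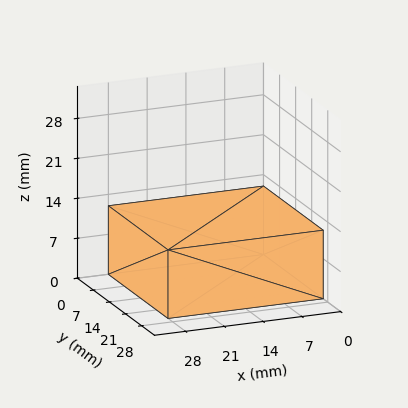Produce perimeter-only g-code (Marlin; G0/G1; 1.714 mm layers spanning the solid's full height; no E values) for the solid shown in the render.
Reading the render: the shape is a rectangular box, roughly 28 × 26 mm footprint and 12 mm tall (dimensions read to the nearest mm from the axis ticks). For the g-code, the solid's height is divided into equal slices at the stated Δz and each level perimeter traced with G1 moves after a G0 lift.

; perimeter-only toolpath
G21 ; units = mm
G90 ; absolute positioning
G28 ; home
; layer 1
G0 Z1.714
G0 X0.000 Y0.000
G1 X28.000 Y0.000
G1 X28.000 Y26.000
G1 X0.000 Y26.000
G1 X0.000 Y0.000
; layer 2
G0 Z3.429
G0 X0.000 Y0.000
G1 X28.000 Y0.000
G1 X28.000 Y26.000
G1 X0.000 Y26.000
G1 X0.000 Y0.000
; layer 3
G0 Z5.143
G0 X0.000 Y0.000
G1 X28.000 Y0.000
G1 X28.000 Y26.000
G1 X0.000 Y26.000
G1 X0.000 Y0.000
; layer 4
G0 Z6.857
G0 X0.000 Y0.000
G1 X28.000 Y0.000
G1 X28.000 Y26.000
G1 X0.000 Y26.000
G1 X0.000 Y0.000
; layer 5
G0 Z8.571
G0 X0.000 Y0.000
G1 X28.000 Y0.000
G1 X28.000 Y26.000
G1 X0.000 Y26.000
G1 X0.000 Y0.000
; layer 6
G0 Z10.286
G0 X0.000 Y0.000
G1 X28.000 Y0.000
G1 X28.000 Y26.000
G1 X0.000 Y26.000
G1 X0.000 Y0.000
; layer 7
G0 Z12.000
G0 X0.000 Y0.000
G1 X28.000 Y0.000
G1 X28.000 Y26.000
G1 X0.000 Y26.000
G1 X0.000 Y0.000
M2 ; end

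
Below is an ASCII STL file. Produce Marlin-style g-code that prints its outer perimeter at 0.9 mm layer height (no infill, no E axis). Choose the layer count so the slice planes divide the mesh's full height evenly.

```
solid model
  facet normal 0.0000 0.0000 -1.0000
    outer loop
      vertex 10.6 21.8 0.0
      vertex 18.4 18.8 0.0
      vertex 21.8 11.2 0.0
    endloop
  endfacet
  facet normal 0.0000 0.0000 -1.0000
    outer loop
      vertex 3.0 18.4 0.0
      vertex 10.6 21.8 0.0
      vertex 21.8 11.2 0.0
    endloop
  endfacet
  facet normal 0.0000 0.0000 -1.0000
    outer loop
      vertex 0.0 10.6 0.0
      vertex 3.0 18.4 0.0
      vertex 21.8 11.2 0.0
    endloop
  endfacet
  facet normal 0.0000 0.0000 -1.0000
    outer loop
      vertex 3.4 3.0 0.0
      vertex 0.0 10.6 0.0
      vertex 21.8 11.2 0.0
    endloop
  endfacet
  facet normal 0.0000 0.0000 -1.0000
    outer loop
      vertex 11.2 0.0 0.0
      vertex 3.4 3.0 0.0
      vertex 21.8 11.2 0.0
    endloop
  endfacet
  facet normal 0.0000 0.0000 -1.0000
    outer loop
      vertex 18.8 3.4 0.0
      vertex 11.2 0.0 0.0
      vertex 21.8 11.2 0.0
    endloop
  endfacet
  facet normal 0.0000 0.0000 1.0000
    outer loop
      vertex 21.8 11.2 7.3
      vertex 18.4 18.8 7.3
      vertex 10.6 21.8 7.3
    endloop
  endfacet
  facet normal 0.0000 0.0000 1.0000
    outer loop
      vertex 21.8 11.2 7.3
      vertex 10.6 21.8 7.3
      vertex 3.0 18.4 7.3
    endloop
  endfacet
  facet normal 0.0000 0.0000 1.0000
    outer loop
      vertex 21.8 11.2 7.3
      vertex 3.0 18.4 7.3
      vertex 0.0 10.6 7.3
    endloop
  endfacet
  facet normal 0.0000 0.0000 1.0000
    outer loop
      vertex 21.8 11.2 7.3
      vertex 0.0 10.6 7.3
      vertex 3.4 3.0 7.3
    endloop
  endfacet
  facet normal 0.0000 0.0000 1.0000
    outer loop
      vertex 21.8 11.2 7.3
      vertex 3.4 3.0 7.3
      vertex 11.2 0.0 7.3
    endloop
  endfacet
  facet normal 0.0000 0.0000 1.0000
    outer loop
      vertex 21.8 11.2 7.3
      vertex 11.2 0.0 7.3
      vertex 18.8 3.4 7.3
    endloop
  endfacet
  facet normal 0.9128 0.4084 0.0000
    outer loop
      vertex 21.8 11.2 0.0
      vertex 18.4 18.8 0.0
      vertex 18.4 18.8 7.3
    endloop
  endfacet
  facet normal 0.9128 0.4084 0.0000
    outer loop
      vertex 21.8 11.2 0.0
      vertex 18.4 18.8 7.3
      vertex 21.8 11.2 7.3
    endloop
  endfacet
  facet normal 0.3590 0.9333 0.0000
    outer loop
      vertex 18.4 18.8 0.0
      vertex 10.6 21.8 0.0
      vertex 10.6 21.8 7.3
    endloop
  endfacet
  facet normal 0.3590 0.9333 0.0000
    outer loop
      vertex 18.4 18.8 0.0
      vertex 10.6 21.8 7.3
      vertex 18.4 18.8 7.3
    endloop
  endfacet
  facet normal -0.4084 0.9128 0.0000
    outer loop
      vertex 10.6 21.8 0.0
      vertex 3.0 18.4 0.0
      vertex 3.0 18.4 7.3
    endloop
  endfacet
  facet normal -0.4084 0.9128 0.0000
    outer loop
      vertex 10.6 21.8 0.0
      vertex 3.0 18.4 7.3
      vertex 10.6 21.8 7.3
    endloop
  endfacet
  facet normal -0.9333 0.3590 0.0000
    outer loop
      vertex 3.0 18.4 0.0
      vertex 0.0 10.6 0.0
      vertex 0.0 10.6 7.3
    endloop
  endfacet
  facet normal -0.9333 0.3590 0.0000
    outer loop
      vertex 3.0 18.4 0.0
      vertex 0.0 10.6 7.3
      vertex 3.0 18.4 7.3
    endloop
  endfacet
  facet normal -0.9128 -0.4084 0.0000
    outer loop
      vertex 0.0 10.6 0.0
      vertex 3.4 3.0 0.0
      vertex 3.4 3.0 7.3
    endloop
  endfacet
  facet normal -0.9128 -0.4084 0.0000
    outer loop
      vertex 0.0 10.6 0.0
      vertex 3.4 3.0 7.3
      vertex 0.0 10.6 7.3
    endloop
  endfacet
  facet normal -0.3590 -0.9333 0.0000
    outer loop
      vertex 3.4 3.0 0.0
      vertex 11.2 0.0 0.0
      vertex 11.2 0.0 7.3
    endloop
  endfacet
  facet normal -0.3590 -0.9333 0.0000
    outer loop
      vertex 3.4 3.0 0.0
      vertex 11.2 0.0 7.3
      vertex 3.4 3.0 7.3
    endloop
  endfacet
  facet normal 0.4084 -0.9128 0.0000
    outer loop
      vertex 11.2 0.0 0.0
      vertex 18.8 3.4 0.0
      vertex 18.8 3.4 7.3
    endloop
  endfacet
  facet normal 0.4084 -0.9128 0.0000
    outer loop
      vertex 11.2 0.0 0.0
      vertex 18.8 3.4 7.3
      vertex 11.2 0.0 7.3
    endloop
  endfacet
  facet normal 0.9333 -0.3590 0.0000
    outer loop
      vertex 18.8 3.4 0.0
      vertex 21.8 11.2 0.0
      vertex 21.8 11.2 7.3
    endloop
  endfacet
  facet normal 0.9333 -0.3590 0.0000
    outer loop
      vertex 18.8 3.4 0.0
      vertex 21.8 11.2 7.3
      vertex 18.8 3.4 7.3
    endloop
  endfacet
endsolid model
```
; perimeter-only toolpath
G21 ; units = mm
G90 ; absolute positioning
G28 ; home
; layer 1
G0 Z0.9
G0 X21.8 Y11.2
G1 X18.4 Y18.8
G1 X10.6 Y21.8
G1 X3.0 Y18.4
G1 X0.0 Y10.6
G1 X3.4 Y3.0
G1 X11.2 Y0.0
G1 X18.8 Y3.4
G1 X21.8 Y11.2
; layer 2
G0 Z1.8
G0 X21.8 Y11.2
G1 X18.4 Y18.8
G1 X10.6 Y21.8
G1 X3.0 Y18.4
G1 X0.0 Y10.6
G1 X3.4 Y3.0
G1 X11.2 Y0.0
G1 X18.8 Y3.4
G1 X21.8 Y11.2
; layer 3
G0 Z2.7
G0 X21.8 Y11.2
G1 X18.4 Y18.8
G1 X10.6 Y21.8
G1 X3.0 Y18.4
G1 X0.0 Y10.6
G1 X3.4 Y3.0
G1 X11.2 Y0.0
G1 X18.8 Y3.4
G1 X21.8 Y11.2
; layer 4
G0 Z3.6
G0 X21.8 Y11.2
G1 X18.4 Y18.8
G1 X10.6 Y21.8
G1 X3.0 Y18.4
G1 X0.0 Y10.6
G1 X3.4 Y3.0
G1 X11.2 Y0.0
G1 X18.8 Y3.4
G1 X21.8 Y11.2
; layer 5
G0 Z4.6
G0 X21.8 Y11.2
G1 X18.4 Y18.8
G1 X10.6 Y21.8
G1 X3.0 Y18.4
G1 X0.0 Y10.6
G1 X3.4 Y3.0
G1 X11.2 Y0.0
G1 X18.8 Y3.4
G1 X21.8 Y11.2
; layer 6
G0 Z5.5
G0 X21.8 Y11.2
G1 X18.4 Y18.8
G1 X10.6 Y21.8
G1 X3.0 Y18.4
G1 X0.0 Y10.6
G1 X3.4 Y3.0
G1 X11.2 Y0.0
G1 X18.8 Y3.4
G1 X21.8 Y11.2
; layer 7
G0 Z6.4
G0 X21.8 Y11.2
G1 X18.4 Y18.8
G1 X10.6 Y21.8
G1 X3.0 Y18.4
G1 X0.0 Y10.6
G1 X3.4 Y3.0
G1 X11.2 Y0.0
G1 X18.8 Y3.4
G1 X21.8 Y11.2
; layer 8
G0 Z7.3
G0 X21.8 Y11.2
G1 X18.4 Y18.8
G1 X10.6 Y21.8
G1 X3.0 Y18.4
G1 X0.0 Y10.6
G1 X3.4 Y3.0
G1 X11.2 Y0.0
G1 X18.8 Y3.4
G1 X21.8 Y11.2
M2 ; end

The solid is a regular 8-sided prism (a cylinder approximated with 8 flat sides), circumscribed radius ≈ 10.9 mm, height ≈ 7.3 mm. Slicing at Δz = 0.9 mm — 8 equal slices spanning the solid's height, so layer i sits at z = i·h/8 — gives 8 non-empty perimeters. Each is a 8-segment closed polygon; G0 lifts to the layer z and rapids to the start vertex, then G1 traces the edges.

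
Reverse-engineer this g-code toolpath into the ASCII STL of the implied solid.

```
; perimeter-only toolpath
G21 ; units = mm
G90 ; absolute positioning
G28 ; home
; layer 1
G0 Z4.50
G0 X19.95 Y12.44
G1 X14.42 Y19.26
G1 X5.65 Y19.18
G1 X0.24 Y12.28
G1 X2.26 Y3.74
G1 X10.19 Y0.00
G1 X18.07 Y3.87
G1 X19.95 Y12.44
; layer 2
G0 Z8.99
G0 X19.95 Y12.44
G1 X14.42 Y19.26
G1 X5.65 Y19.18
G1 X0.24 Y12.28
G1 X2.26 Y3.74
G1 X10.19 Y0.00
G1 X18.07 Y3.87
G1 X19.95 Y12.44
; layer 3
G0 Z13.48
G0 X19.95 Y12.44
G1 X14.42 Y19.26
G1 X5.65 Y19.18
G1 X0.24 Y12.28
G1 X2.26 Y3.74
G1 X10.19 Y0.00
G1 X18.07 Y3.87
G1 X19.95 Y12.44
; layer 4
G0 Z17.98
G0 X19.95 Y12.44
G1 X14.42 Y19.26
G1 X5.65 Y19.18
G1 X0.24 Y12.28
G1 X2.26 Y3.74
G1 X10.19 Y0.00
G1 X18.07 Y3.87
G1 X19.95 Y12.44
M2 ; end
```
solid part
  facet normal 0.0000 0.0000 -1.0000
    outer loop
      vertex 5.65 19.18 0.00
      vertex 14.42 19.26 0.00
      vertex 19.95 12.44 0.00
    endloop
  endfacet
  facet normal 0.0000 0.0000 -1.0000
    outer loop
      vertex 0.24 12.28 0.00
      vertex 5.65 19.18 0.00
      vertex 19.95 12.44 0.00
    endloop
  endfacet
  facet normal 0.0000 0.0000 -1.0000
    outer loop
      vertex 2.26 3.74 0.00
      vertex 0.24 12.28 0.00
      vertex 19.95 12.44 0.00
    endloop
  endfacet
  facet normal 0.0000 0.0000 -1.0000
    outer loop
      vertex 10.19 0.00 0.00
      vertex 2.26 3.74 0.00
      vertex 19.95 12.44 0.00
    endloop
  endfacet
  facet normal 0.0000 0.0000 -1.0000
    outer loop
      vertex 18.07 3.87 0.00
      vertex 10.19 0.00 0.00
      vertex 19.95 12.44 0.00
    endloop
  endfacet
  facet normal 0.0000 0.0000 1.0000
    outer loop
      vertex 19.95 12.44 17.98
      vertex 14.42 19.26 17.98
      vertex 5.65 19.18 17.98
    endloop
  endfacet
  facet normal 0.0000 0.0000 1.0000
    outer loop
      vertex 19.95 12.44 17.98
      vertex 5.65 19.18 17.98
      vertex 0.24 12.28 17.98
    endloop
  endfacet
  facet normal 0.0000 0.0000 1.0000
    outer loop
      vertex 19.95 12.44 17.98
      vertex 0.24 12.28 17.98
      vertex 2.26 3.74 17.98
    endloop
  endfacet
  facet normal 0.0000 0.0000 1.0000
    outer loop
      vertex 19.95 12.44 17.98
      vertex 2.26 3.74 17.98
      vertex 10.19 0.00 17.98
    endloop
  endfacet
  facet normal 0.0000 0.0000 1.0000
    outer loop
      vertex 19.95 12.44 17.98
      vertex 10.19 0.00 17.98
      vertex 18.07 3.87 17.98
    endloop
  endfacet
  facet normal 0.7767 0.6298 0.0000
    outer loop
      vertex 19.95 12.44 0.00
      vertex 14.42 19.26 0.00
      vertex 14.42 19.26 17.98
    endloop
  endfacet
  facet normal 0.7767 0.6298 0.0000
    outer loop
      vertex 19.95 12.44 0.00
      vertex 14.42 19.26 17.98
      vertex 19.95 12.44 17.98
    endloop
  endfacet
  facet normal -0.0091 1.0000 0.0000
    outer loop
      vertex 14.42 19.26 0.00
      vertex 5.65 19.18 0.00
      vertex 5.65 19.18 17.98
    endloop
  endfacet
  facet normal -0.0091 1.0000 0.0000
    outer loop
      vertex 14.42 19.26 0.00
      vertex 5.65 19.18 17.98
      vertex 14.42 19.26 17.98
    endloop
  endfacet
  facet normal -0.7870 0.6170 0.0000
    outer loop
      vertex 5.65 19.18 0.00
      vertex 0.24 12.28 0.00
      vertex 0.24 12.28 17.98
    endloop
  endfacet
  facet normal -0.7870 0.6170 0.0000
    outer loop
      vertex 5.65 19.18 0.00
      vertex 0.24 12.28 17.98
      vertex 5.65 19.18 17.98
    endloop
  endfacet
  facet normal -0.9731 -0.2302 0.0000
    outer loop
      vertex 0.24 12.28 0.00
      vertex 2.26 3.74 0.00
      vertex 2.26 3.74 17.98
    endloop
  endfacet
  facet normal -0.9731 -0.2302 0.0000
    outer loop
      vertex 0.24 12.28 0.00
      vertex 2.26 3.74 17.98
      vertex 0.24 12.28 17.98
    endloop
  endfacet
  facet normal -0.4266 -0.9045 0.0000
    outer loop
      vertex 2.26 3.74 0.00
      vertex 10.19 0.00 0.00
      vertex 10.19 0.00 17.98
    endloop
  endfacet
  facet normal -0.4266 -0.9045 0.0000
    outer loop
      vertex 2.26 3.74 0.00
      vertex 10.19 0.00 17.98
      vertex 2.26 3.74 17.98
    endloop
  endfacet
  facet normal 0.4408 -0.8976 0.0000
    outer loop
      vertex 10.19 0.00 0.00
      vertex 18.07 3.87 0.00
      vertex 18.07 3.87 17.98
    endloop
  endfacet
  facet normal 0.4408 -0.8976 0.0000
    outer loop
      vertex 10.19 0.00 0.00
      vertex 18.07 3.87 17.98
      vertex 10.19 0.00 17.98
    endloop
  endfacet
  facet normal 0.9768 -0.2143 0.0000
    outer loop
      vertex 18.07 3.87 0.00
      vertex 19.95 12.44 0.00
      vertex 19.95 12.44 17.98
    endloop
  endfacet
  facet normal 0.9768 -0.2143 0.0000
    outer loop
      vertex 18.07 3.87 0.00
      vertex 19.95 12.44 17.98
      vertex 18.07 3.87 17.98
    endloop
  endfacet
endsolid part

The G0 Z moves step by Δz≈4.50 mm. Every layer's G1 loop is the same polygon, so the solid is a straight extrusion of it from z=0 to z≈18. Closing with flat bottom and top caps and triangulating gives 24 facets — a regular 7-sided prism (a cylinder approximated with 7 flat sides), circumscribed radius ≈ 10.1 mm, height ≈ 18 mm.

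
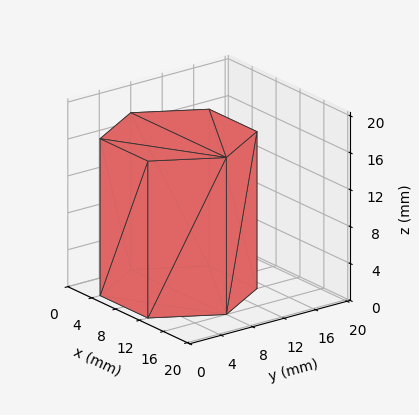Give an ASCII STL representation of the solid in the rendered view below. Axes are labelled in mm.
Reading the render: the shape is a regular 6-sided prism (a cylinder approximated with 6 flat sides), circumscribed radius ≈ 8 mm, height ≈ 17 mm (dimensions read to the nearest mm from the axis ticks). For the STL, each face is triangulated and given an outward normal.

solid part
  facet normal 0.0000 0.0000 -1.0000
    outer loop
      vertex 4.00 14.93 0.00
      vertex 12.00 14.93 0.00
      vertex 16.00 8.00 0.00
    endloop
  endfacet
  facet normal 0.0000 0.0000 -1.0000
    outer loop
      vertex 0.00 8.00 0.00
      vertex 4.00 14.93 0.00
      vertex 16.00 8.00 0.00
    endloop
  endfacet
  facet normal 0.0000 0.0000 -1.0000
    outer loop
      vertex 4.00 1.07 0.00
      vertex 0.00 8.00 0.00
      vertex 16.00 8.00 0.00
    endloop
  endfacet
  facet normal 0.0000 0.0000 -1.0000
    outer loop
      vertex 12.00 1.07 0.00
      vertex 4.00 1.07 0.00
      vertex 16.00 8.00 0.00
    endloop
  endfacet
  facet normal 0.0000 0.0000 1.0000
    outer loop
      vertex 16.00 8.00 17.00
      vertex 12.00 14.93 17.00
      vertex 4.00 14.93 17.00
    endloop
  endfacet
  facet normal 0.0000 0.0000 1.0000
    outer loop
      vertex 16.00 8.00 17.00
      vertex 4.00 14.93 17.00
      vertex 0.00 8.00 17.00
    endloop
  endfacet
  facet normal 0.0000 0.0000 1.0000
    outer loop
      vertex 16.00 8.00 17.00
      vertex 0.00 8.00 17.00
      vertex 4.00 1.07 17.00
    endloop
  endfacet
  facet normal 0.0000 0.0000 1.0000
    outer loop
      vertex 16.00 8.00 17.00
      vertex 4.00 1.07 17.00
      vertex 12.00 1.07 17.00
    endloop
  endfacet
  facet normal 0.8661 0.4999 0.0000
    outer loop
      vertex 16.00 8.00 0.00
      vertex 12.00 14.93 0.00
      vertex 12.00 14.93 17.00
    endloop
  endfacet
  facet normal 0.8661 0.4999 0.0000
    outer loop
      vertex 16.00 8.00 0.00
      vertex 12.00 14.93 17.00
      vertex 16.00 8.00 17.00
    endloop
  endfacet
  facet normal 0.0000 1.0000 0.0000
    outer loop
      vertex 12.00 14.93 0.00
      vertex 4.00 14.93 0.00
      vertex 4.00 14.93 17.00
    endloop
  endfacet
  facet normal 0.0000 1.0000 0.0000
    outer loop
      vertex 12.00 14.93 0.00
      vertex 4.00 14.93 17.00
      vertex 12.00 14.93 17.00
    endloop
  endfacet
  facet normal -0.8661 0.4999 0.0000
    outer loop
      vertex 4.00 14.93 0.00
      vertex 0.00 8.00 0.00
      vertex 0.00 8.00 17.00
    endloop
  endfacet
  facet normal -0.8661 0.4999 0.0000
    outer loop
      vertex 4.00 14.93 0.00
      vertex 0.00 8.00 17.00
      vertex 4.00 14.93 17.00
    endloop
  endfacet
  facet normal -0.8661 -0.4999 0.0000
    outer loop
      vertex 0.00 8.00 0.00
      vertex 4.00 1.07 0.00
      vertex 4.00 1.07 17.00
    endloop
  endfacet
  facet normal -0.8661 -0.4999 0.0000
    outer loop
      vertex 0.00 8.00 0.00
      vertex 4.00 1.07 17.00
      vertex 0.00 8.00 17.00
    endloop
  endfacet
  facet normal 0.0000 -1.0000 0.0000
    outer loop
      vertex 4.00 1.07 0.00
      vertex 12.00 1.07 0.00
      vertex 12.00 1.07 17.00
    endloop
  endfacet
  facet normal 0.0000 -1.0000 0.0000
    outer loop
      vertex 4.00 1.07 0.00
      vertex 12.00 1.07 17.00
      vertex 4.00 1.07 17.00
    endloop
  endfacet
  facet normal 0.8661 -0.4999 0.0000
    outer loop
      vertex 12.00 1.07 0.00
      vertex 16.00 8.00 0.00
      vertex 16.00 8.00 17.00
    endloop
  endfacet
  facet normal 0.8661 -0.4999 0.0000
    outer loop
      vertex 12.00 1.07 0.00
      vertex 16.00 8.00 17.00
      vertex 12.00 1.07 17.00
    endloop
  endfacet
endsolid part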